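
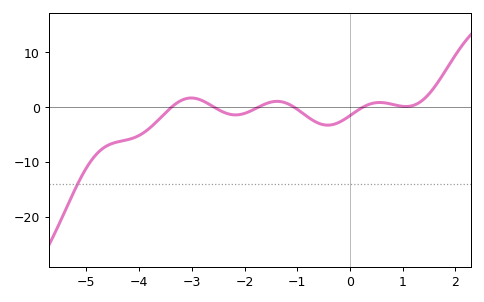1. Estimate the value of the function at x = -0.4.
-3.32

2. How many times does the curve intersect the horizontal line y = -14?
1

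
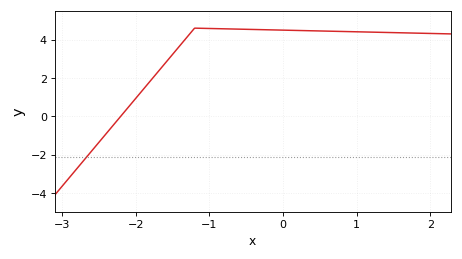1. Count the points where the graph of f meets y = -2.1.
1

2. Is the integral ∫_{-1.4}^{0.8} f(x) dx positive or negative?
positive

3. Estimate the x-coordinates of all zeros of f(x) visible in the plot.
-2.2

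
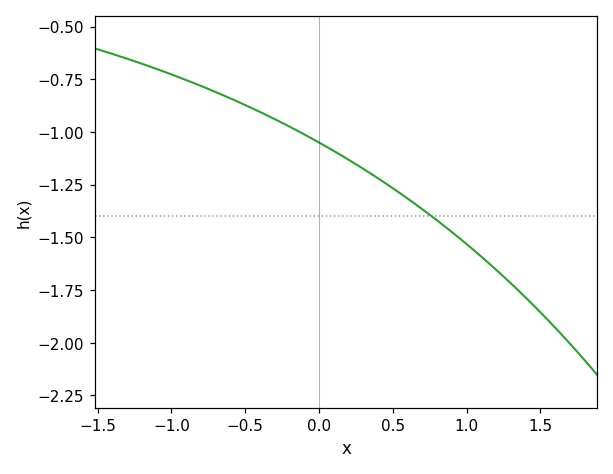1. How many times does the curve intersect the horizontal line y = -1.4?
1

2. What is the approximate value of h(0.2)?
-1.13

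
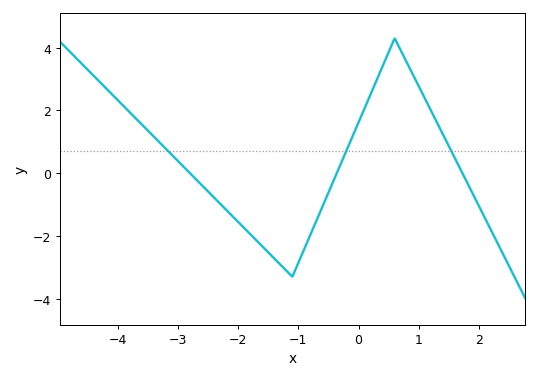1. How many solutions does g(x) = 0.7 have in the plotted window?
3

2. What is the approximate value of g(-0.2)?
0.724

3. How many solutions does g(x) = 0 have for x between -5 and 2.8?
3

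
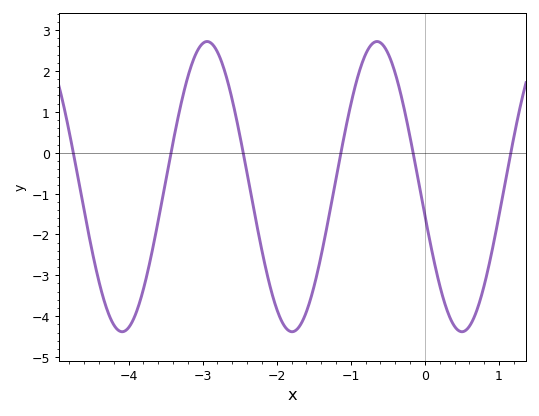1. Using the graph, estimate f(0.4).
-4.2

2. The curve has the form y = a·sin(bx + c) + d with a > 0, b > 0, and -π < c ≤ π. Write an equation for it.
y = 3.55sin(2.7x - 2.9) - 0.83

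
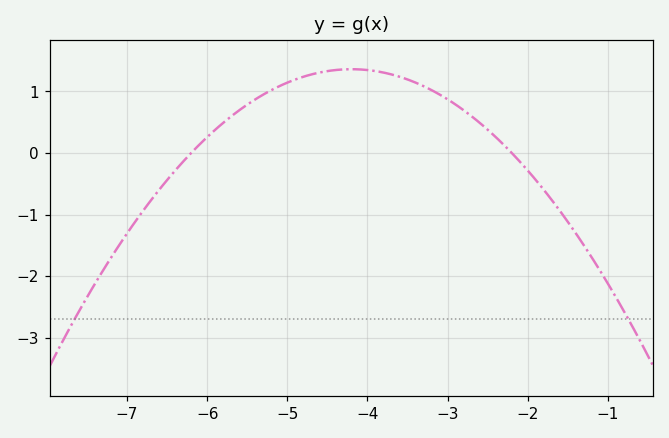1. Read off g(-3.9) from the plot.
1.3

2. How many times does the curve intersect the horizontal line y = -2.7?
2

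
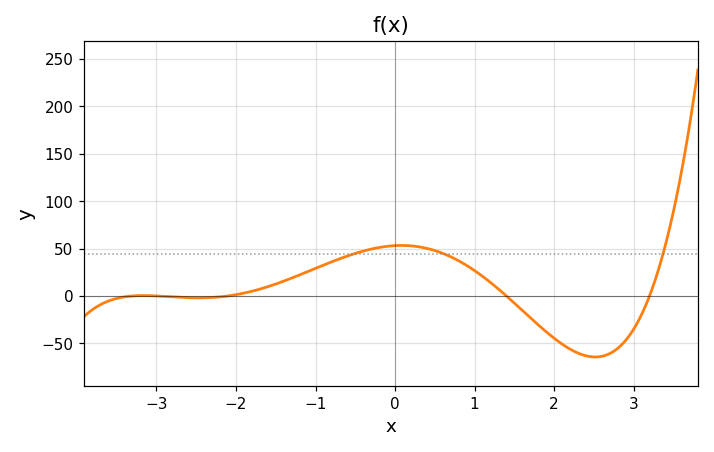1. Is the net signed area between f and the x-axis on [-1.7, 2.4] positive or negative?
positive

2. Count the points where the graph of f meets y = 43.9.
3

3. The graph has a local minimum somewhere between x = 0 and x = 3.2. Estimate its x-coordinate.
2.6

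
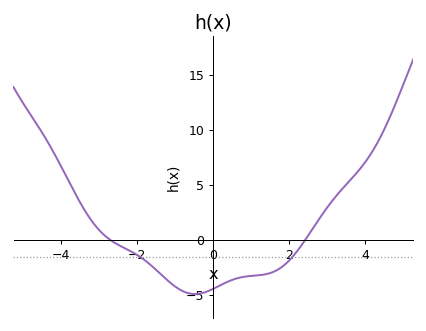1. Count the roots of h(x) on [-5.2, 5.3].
2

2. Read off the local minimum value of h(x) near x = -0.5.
-5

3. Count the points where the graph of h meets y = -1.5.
2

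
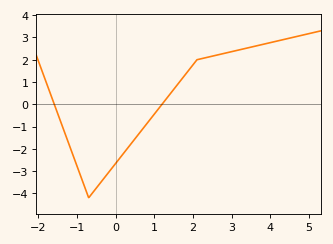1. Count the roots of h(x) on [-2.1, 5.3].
2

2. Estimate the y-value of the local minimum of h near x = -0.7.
-4.2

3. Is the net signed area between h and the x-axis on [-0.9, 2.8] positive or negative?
negative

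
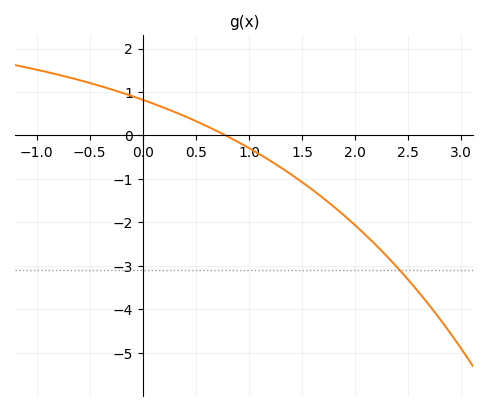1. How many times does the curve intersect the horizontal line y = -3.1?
1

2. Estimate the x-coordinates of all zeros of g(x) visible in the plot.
0.8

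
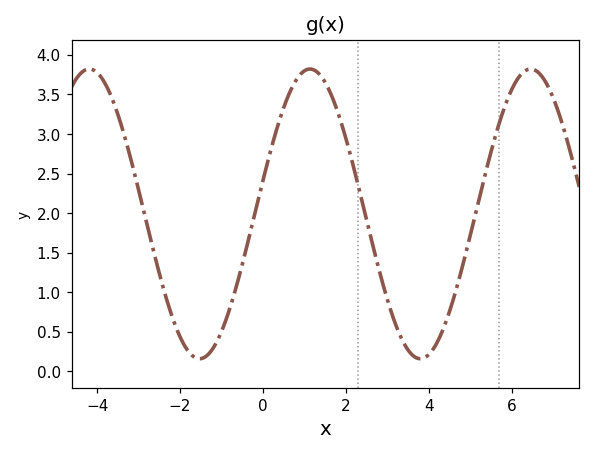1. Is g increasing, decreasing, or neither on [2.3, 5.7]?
neither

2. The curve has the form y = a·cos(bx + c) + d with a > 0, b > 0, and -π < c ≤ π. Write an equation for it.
y = 1.83cos(1.18x - 1.34) + 1.99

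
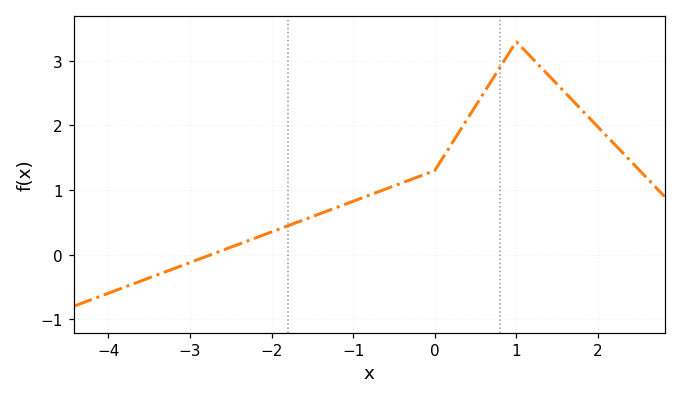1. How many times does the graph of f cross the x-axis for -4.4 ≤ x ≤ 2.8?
1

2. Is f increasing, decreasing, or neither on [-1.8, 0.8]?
increasing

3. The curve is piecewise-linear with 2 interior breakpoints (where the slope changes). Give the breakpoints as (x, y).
(0, 1.3); (1, 3.3)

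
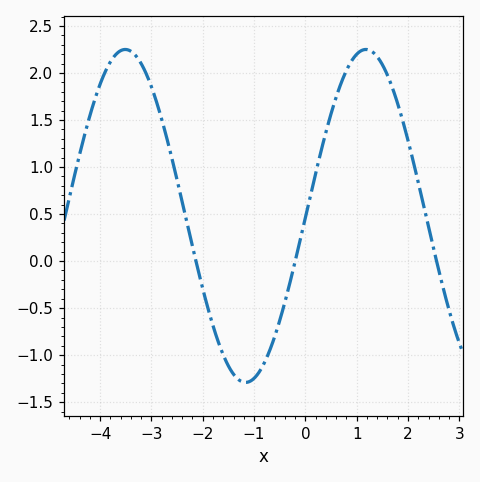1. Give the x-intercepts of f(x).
-2.2, -0.2, 2.6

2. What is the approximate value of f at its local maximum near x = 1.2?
2.25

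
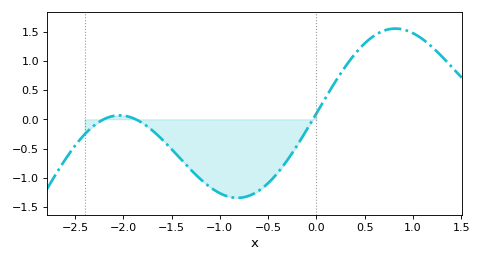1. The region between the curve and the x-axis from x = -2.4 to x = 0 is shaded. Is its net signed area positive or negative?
negative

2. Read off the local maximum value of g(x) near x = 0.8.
1.55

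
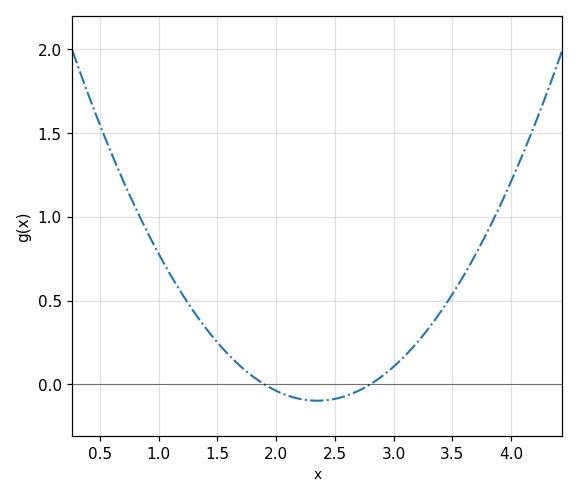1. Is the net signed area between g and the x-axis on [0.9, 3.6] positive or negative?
positive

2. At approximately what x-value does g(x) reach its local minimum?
2.4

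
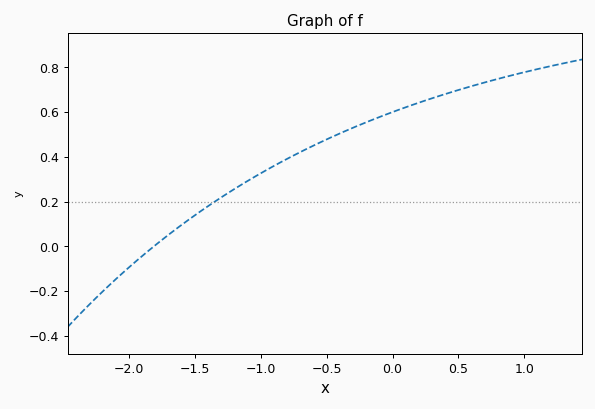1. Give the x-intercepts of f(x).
-1.81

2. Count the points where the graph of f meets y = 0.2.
1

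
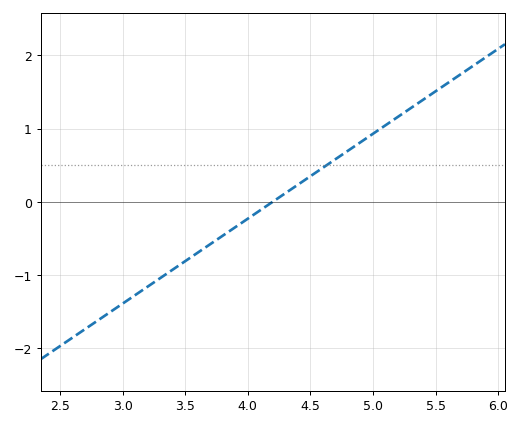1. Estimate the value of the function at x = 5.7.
1.74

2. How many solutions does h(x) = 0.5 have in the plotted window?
1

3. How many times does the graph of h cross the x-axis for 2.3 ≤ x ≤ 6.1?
1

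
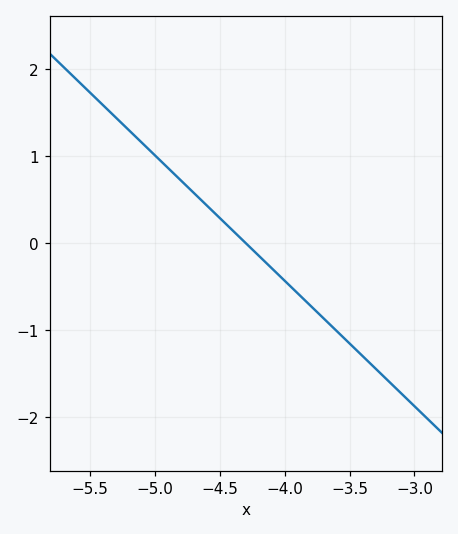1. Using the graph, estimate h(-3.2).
-1.6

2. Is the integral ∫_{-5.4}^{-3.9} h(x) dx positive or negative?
positive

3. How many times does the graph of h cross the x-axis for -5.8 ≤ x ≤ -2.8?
1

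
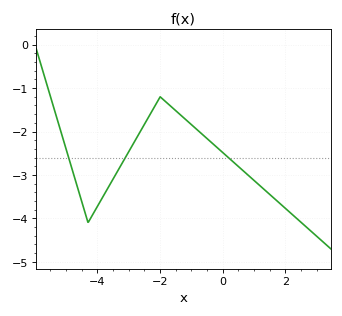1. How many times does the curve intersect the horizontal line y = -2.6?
3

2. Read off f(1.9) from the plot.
-3.71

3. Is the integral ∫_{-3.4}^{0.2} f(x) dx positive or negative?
negative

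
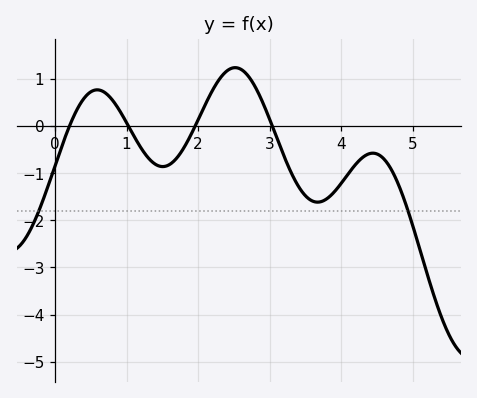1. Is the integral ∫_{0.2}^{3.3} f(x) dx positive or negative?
positive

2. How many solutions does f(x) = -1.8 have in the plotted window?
2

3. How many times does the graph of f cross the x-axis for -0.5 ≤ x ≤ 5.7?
4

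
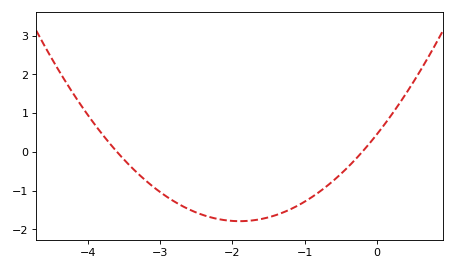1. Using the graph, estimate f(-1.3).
-1.6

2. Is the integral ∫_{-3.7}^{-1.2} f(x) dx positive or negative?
negative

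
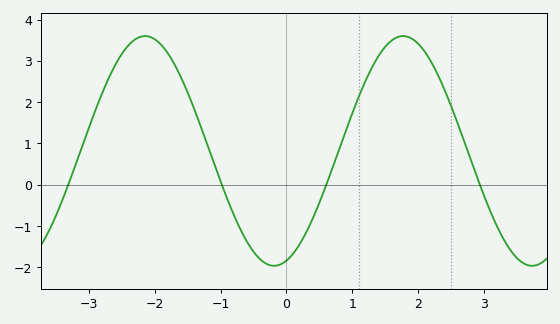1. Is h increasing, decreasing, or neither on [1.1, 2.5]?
neither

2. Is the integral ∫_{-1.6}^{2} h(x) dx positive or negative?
positive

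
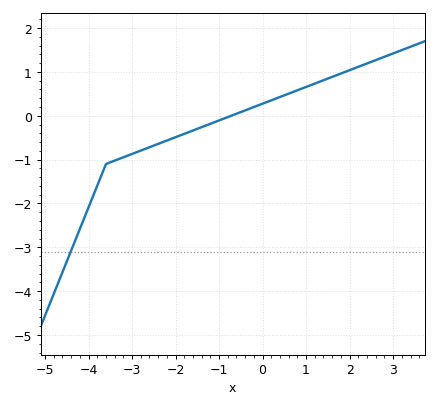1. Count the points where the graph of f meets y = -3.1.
1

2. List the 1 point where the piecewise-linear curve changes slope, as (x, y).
(-3.6, -1.1)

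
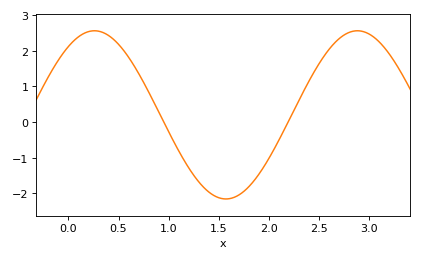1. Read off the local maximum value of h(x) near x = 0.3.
2.6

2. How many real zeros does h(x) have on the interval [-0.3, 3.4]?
2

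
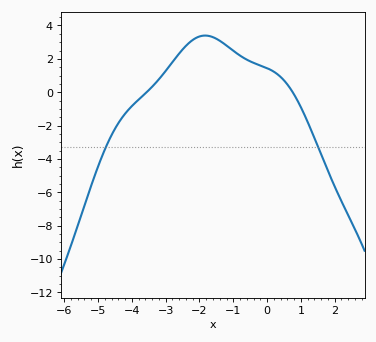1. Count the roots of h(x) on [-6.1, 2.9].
2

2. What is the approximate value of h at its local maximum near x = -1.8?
3.4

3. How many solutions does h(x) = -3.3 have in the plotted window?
2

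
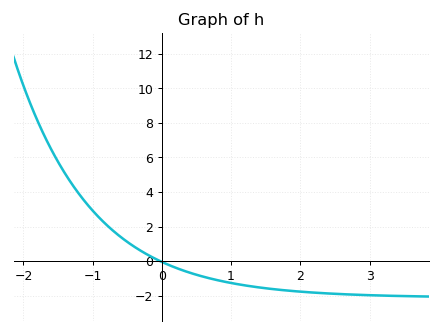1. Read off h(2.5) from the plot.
-1.8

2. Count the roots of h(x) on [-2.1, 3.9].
1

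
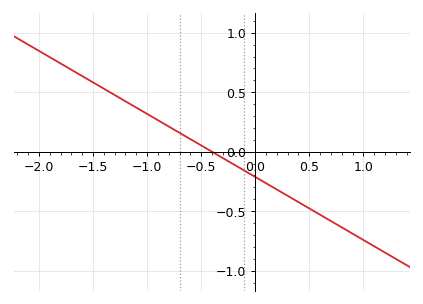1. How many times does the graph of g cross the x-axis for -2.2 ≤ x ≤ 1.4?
1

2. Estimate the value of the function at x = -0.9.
0.265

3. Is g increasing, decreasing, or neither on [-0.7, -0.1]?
decreasing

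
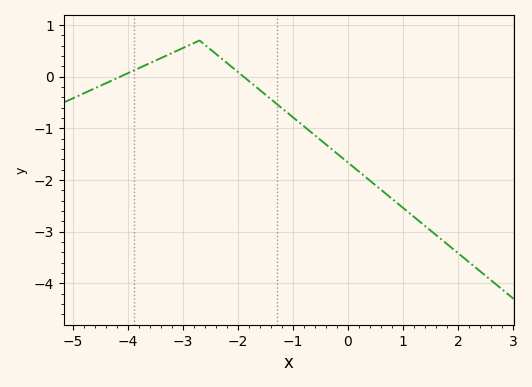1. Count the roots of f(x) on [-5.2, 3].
2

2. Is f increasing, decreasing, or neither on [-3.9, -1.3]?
neither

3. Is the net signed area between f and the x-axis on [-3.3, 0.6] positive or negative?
negative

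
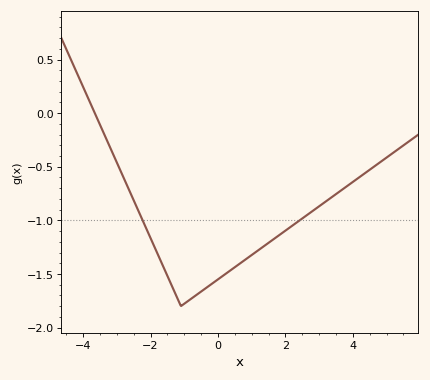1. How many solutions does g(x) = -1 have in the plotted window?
2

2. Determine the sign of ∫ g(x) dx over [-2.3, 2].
negative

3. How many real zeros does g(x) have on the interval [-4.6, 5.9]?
1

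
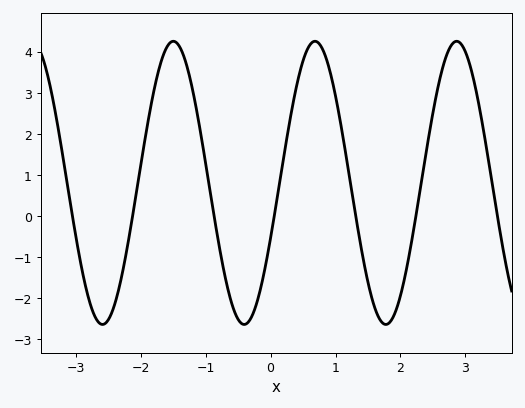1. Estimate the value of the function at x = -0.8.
-0.7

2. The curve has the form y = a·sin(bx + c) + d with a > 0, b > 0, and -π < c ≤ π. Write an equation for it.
y = 3.45sin(2.9x - 0.4) + 0.81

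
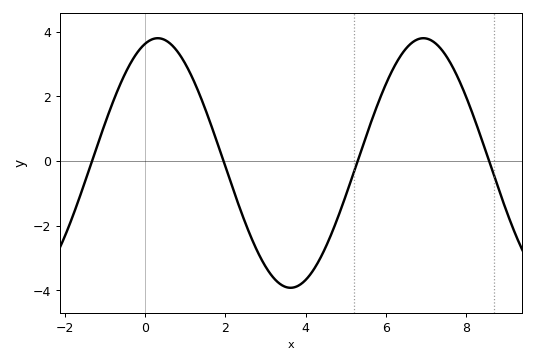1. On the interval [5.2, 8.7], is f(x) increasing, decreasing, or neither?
neither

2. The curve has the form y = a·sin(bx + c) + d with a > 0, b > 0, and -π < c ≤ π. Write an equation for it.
y = 3.86sin(0.95x + 1.3) - 0.06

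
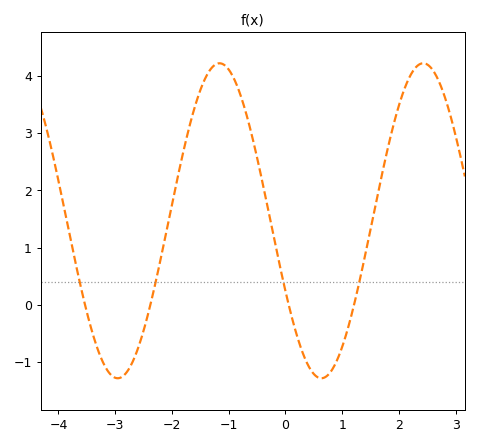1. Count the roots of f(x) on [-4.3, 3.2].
4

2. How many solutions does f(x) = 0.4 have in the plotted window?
4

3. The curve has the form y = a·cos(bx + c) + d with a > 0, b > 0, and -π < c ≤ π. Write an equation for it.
y = 2.75cos(1.8x + 2) + 1.47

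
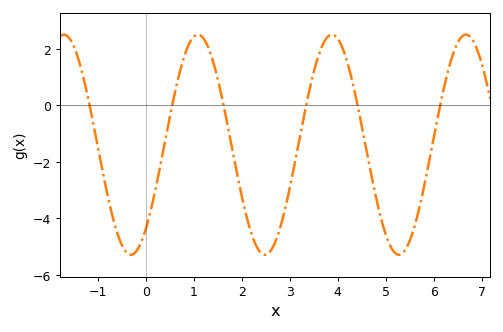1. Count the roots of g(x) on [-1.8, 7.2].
6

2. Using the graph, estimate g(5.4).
-5.2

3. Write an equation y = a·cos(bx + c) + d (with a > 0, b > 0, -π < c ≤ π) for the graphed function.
y = 3.9cos(2.2x - 2.4) - 1.39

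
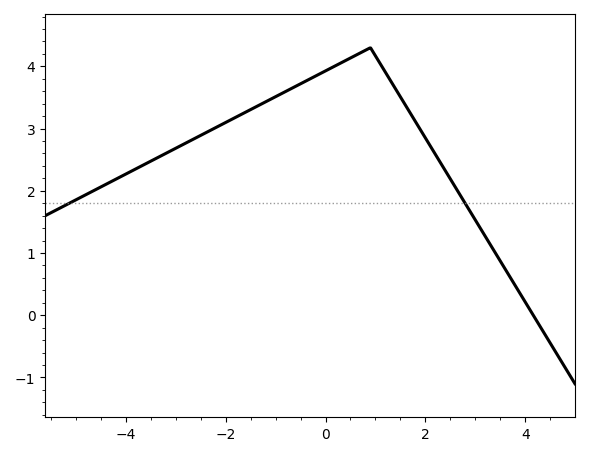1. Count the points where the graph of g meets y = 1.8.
2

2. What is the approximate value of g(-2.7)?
2.81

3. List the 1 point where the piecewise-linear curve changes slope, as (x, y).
(0.9, 4.3)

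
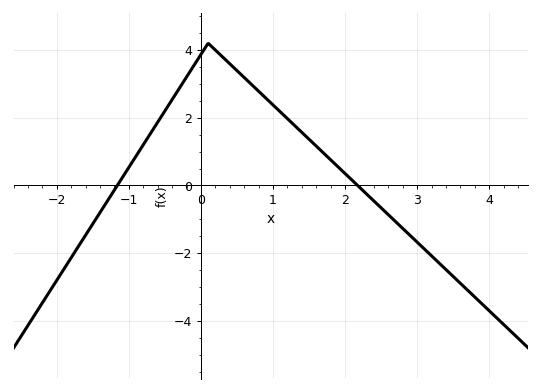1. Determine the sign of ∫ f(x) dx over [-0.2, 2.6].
positive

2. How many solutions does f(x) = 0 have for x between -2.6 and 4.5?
2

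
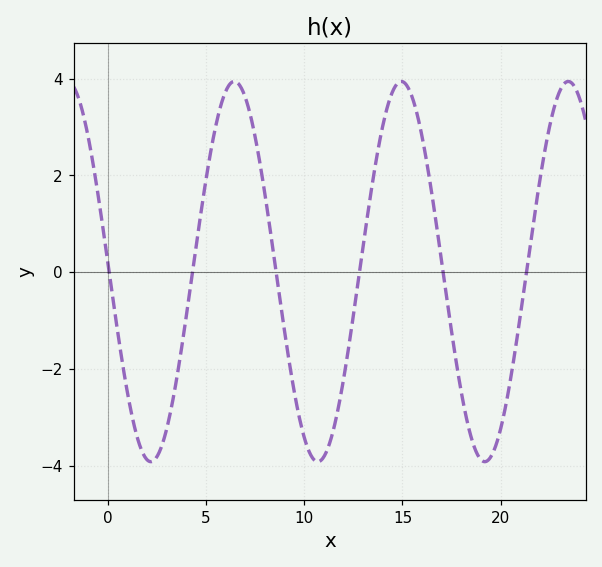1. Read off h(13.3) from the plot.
1.39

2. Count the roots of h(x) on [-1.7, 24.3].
6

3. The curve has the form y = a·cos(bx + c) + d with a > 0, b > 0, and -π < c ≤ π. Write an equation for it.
y = 3.93cos(0.74x + 1.51) + 0.01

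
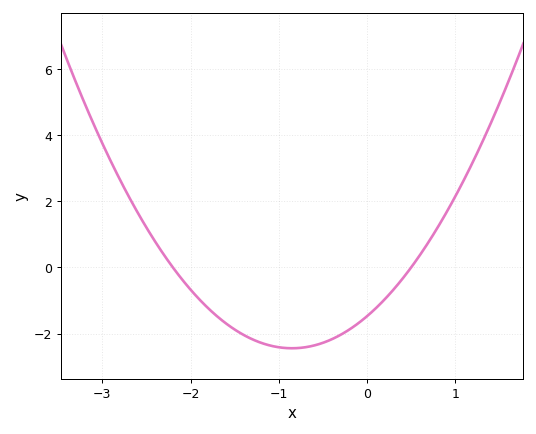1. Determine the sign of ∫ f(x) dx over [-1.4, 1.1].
negative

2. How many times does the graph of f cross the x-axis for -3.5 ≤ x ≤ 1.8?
2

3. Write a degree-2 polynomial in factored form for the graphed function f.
y = 1.34(x + 2.2)(x - 0.5)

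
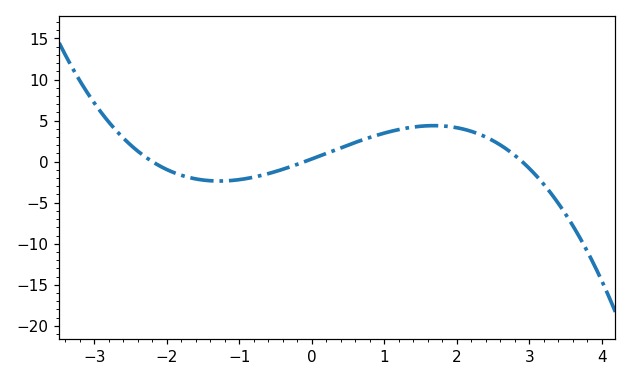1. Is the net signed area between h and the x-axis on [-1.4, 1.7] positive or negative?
positive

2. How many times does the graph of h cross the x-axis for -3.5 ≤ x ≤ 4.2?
3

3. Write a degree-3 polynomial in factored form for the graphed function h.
y = -0.52(x + 2.2)(x + 0.1)(x - 2.9)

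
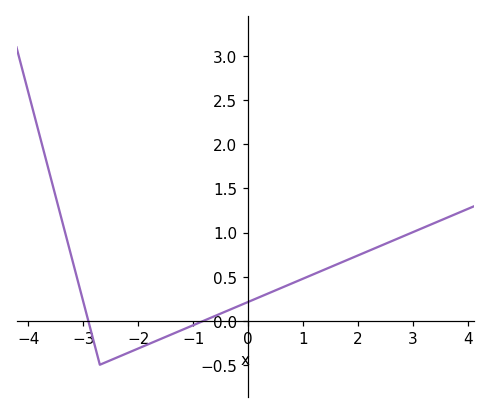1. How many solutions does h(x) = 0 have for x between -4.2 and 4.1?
2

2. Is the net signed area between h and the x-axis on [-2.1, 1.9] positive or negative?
positive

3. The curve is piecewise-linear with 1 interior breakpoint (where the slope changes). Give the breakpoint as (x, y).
(-2.7, -0.5)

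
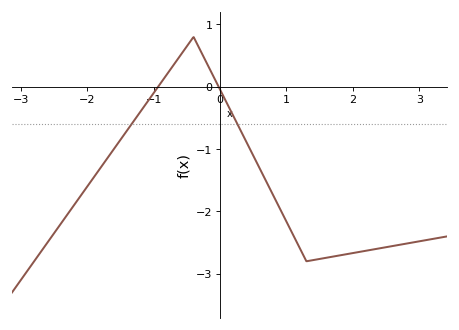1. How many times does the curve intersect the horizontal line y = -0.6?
2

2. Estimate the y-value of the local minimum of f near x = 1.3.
-2.8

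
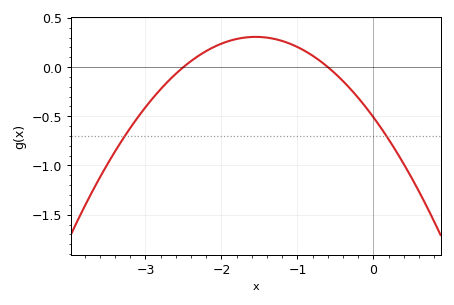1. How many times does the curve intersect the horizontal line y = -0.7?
2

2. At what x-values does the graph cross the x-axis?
-2.5, -0.6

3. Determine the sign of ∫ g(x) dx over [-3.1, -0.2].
positive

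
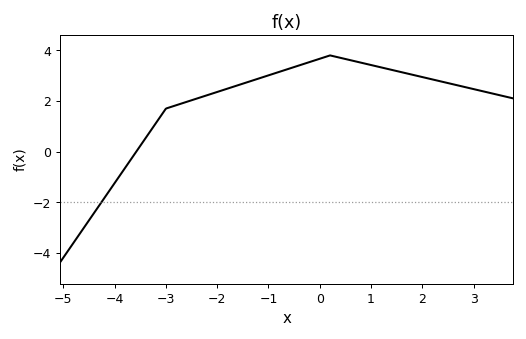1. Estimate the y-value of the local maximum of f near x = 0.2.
3.8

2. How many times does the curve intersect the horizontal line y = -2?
1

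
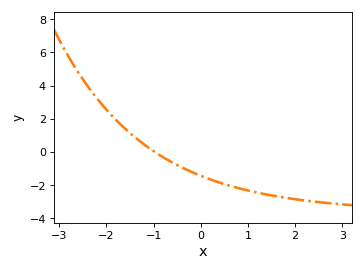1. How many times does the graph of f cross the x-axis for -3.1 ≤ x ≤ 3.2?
1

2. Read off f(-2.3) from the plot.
3.59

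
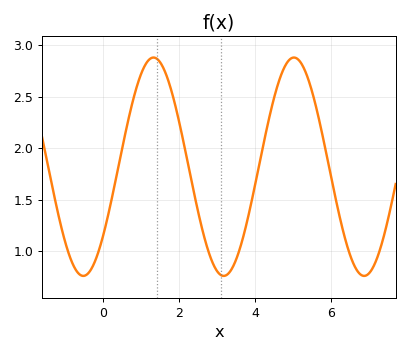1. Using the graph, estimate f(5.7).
2.24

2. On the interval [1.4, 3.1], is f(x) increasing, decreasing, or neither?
decreasing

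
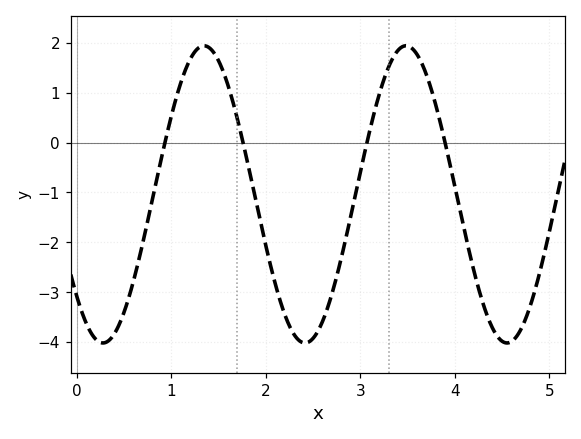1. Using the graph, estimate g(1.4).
1.9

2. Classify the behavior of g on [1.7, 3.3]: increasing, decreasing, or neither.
neither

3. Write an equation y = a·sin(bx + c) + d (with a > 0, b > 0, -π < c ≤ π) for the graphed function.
y = 2.98sin(2.9x - 2.4) - 1.04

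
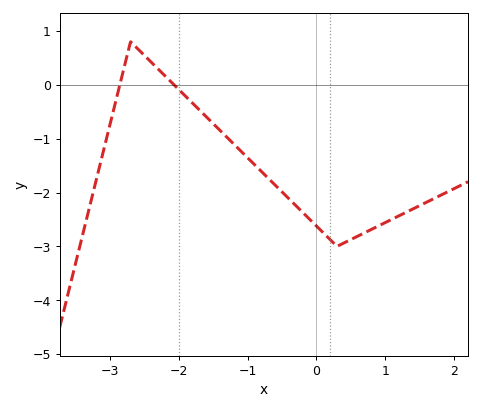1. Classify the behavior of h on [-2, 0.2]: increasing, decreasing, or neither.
decreasing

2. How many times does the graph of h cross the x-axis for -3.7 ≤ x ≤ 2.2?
2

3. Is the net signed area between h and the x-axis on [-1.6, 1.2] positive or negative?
negative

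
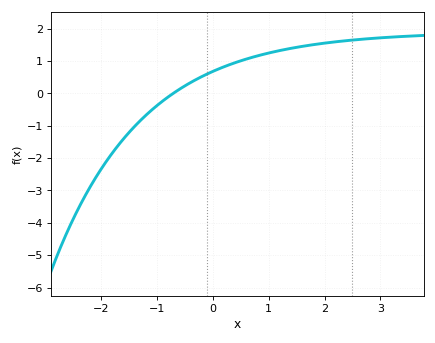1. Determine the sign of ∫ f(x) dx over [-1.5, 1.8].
positive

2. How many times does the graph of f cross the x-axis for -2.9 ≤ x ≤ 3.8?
1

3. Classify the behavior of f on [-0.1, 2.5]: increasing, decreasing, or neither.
increasing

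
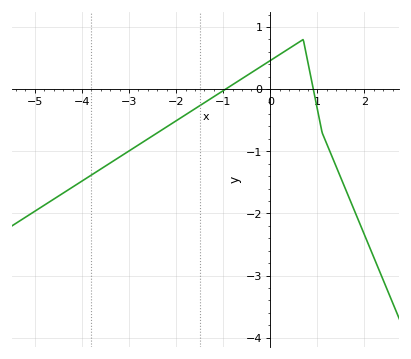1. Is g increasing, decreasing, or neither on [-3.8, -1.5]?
increasing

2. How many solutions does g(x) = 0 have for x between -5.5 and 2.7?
2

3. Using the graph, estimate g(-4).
-1.48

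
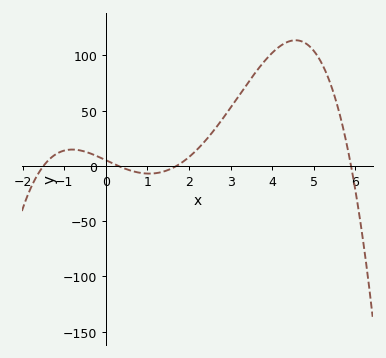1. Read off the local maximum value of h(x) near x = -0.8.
15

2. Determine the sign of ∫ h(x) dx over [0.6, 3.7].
positive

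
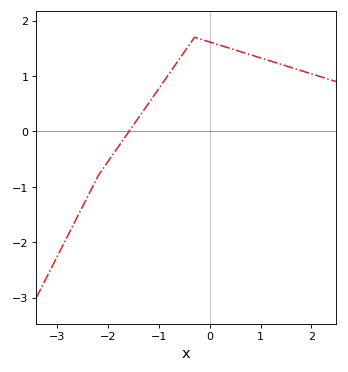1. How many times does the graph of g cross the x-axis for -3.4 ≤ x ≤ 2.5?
1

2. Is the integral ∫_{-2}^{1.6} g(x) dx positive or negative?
positive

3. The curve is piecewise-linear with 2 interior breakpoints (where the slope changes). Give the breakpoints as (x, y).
(-2.2, -0.8); (-0.3, 1.7)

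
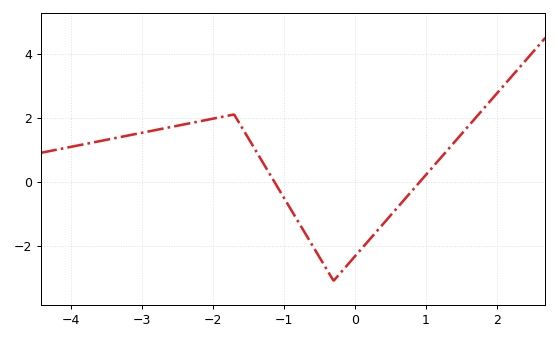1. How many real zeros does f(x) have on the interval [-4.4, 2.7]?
2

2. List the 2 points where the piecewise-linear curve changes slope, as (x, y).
(-1.7, 2.1); (-0.3, -3.1)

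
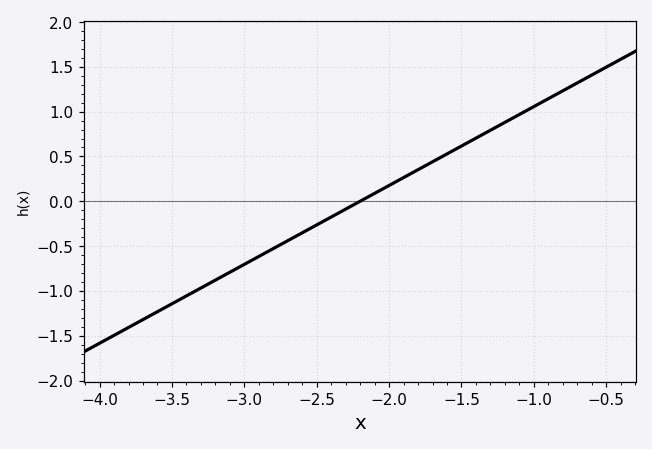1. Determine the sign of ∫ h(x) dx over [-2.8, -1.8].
negative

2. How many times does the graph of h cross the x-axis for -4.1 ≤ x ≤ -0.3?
1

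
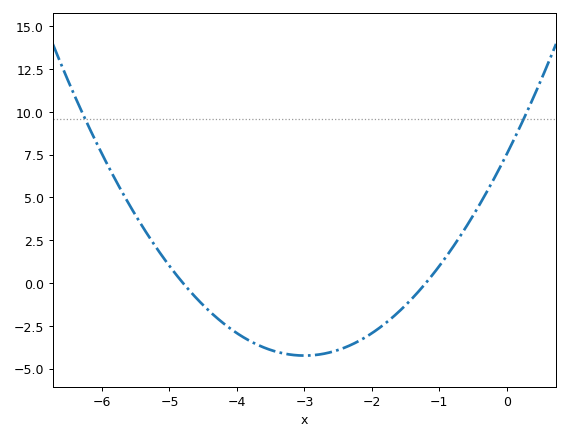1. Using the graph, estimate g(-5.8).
6.03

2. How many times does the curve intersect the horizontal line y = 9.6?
2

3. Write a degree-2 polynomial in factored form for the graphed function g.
y = 1.31(x + 4.8)(x + 1.2)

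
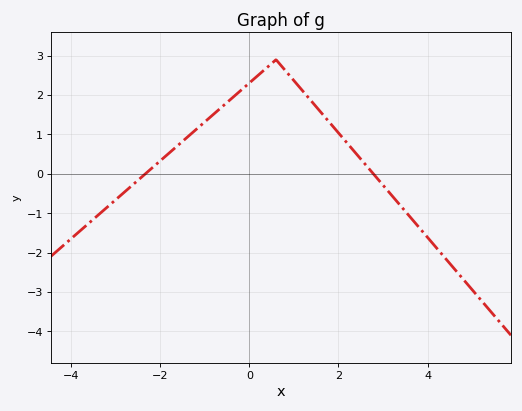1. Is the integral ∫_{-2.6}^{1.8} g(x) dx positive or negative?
positive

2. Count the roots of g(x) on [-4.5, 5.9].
2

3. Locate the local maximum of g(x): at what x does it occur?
0.6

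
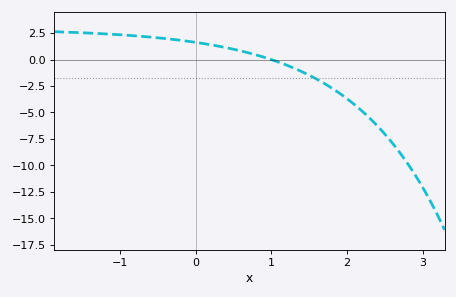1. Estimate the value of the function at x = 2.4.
-6.5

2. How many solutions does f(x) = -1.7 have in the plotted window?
1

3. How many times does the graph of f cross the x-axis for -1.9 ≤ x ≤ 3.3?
1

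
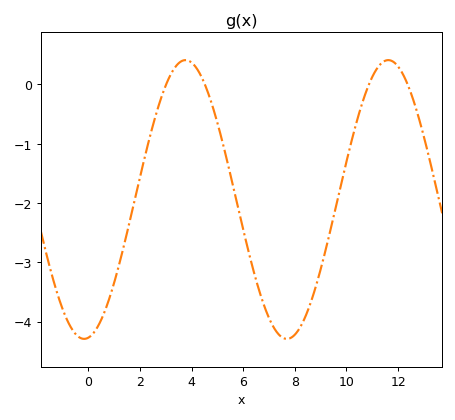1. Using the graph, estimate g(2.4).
-0.858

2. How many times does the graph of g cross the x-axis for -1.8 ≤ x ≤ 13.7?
4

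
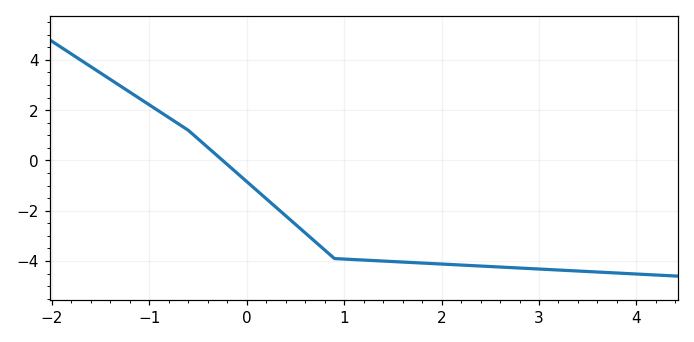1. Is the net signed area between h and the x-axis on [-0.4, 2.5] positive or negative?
negative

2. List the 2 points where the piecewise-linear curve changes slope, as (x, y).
(-0.6, 1.2); (0.9, -3.9)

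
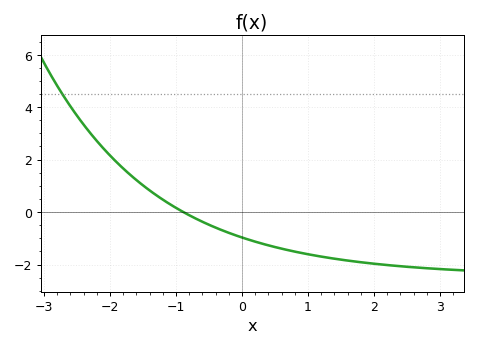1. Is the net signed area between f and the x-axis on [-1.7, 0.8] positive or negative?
negative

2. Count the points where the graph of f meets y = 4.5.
1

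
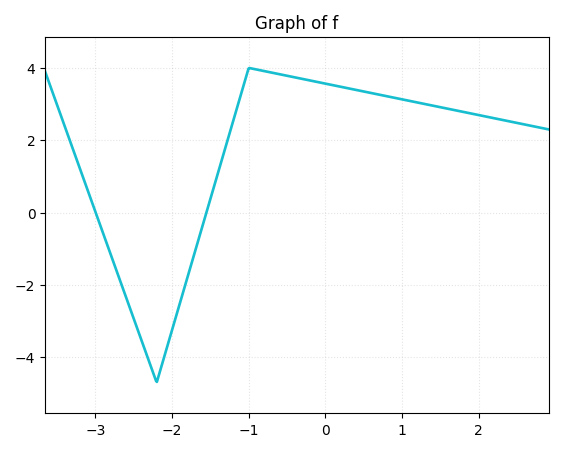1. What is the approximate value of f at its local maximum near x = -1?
4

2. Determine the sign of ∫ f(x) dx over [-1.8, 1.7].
positive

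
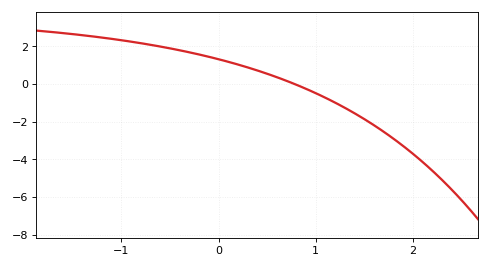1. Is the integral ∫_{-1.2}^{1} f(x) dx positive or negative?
positive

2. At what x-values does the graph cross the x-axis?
0.78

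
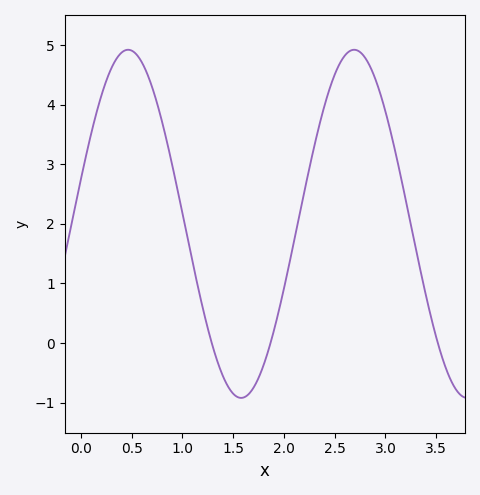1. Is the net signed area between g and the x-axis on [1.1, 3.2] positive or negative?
positive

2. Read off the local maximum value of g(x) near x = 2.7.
4.9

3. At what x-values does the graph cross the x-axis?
1.3, 1.9, 3.5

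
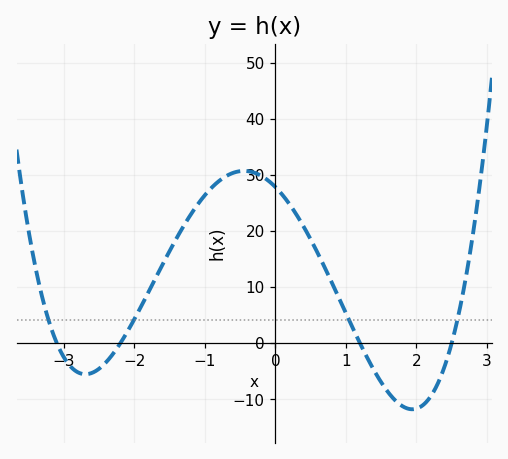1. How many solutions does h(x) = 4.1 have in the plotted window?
4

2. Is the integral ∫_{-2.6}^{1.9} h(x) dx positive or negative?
positive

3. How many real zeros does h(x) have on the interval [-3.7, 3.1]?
4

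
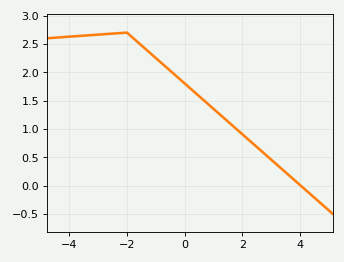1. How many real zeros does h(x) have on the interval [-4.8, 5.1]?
1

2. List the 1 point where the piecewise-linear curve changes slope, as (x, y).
(-2, 2.7)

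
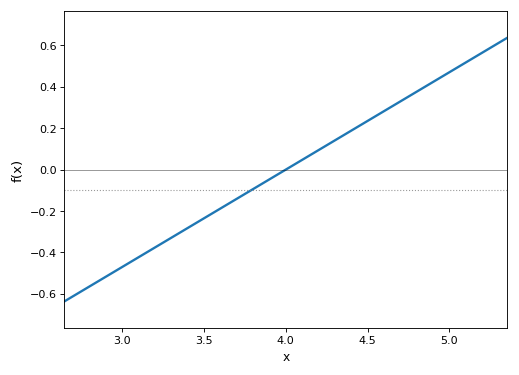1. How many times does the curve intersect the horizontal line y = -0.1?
1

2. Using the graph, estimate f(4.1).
0.047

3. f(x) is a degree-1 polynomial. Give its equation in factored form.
y = 0.47(x - 4)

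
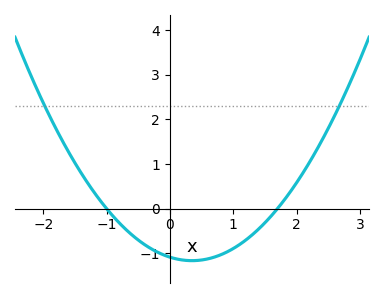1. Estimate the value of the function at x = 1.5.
-0.32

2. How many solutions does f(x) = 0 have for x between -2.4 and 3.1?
2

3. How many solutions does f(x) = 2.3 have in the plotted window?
2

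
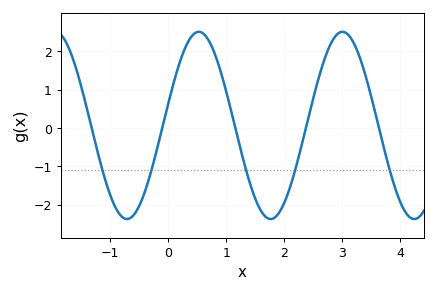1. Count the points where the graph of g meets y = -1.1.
5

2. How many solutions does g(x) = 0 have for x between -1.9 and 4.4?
5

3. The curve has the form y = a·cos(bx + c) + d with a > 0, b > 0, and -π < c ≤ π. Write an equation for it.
y = 2.44cos(2.5x - 1.3) + 0.07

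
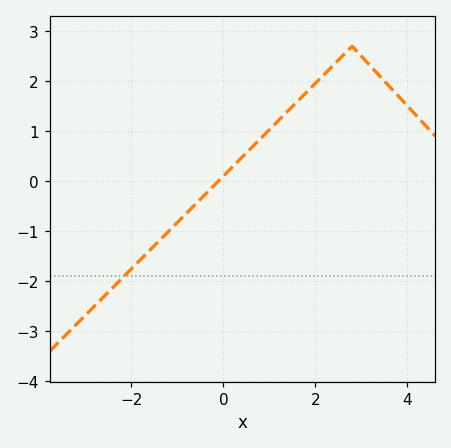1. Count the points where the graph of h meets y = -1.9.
1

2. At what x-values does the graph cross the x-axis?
-0.2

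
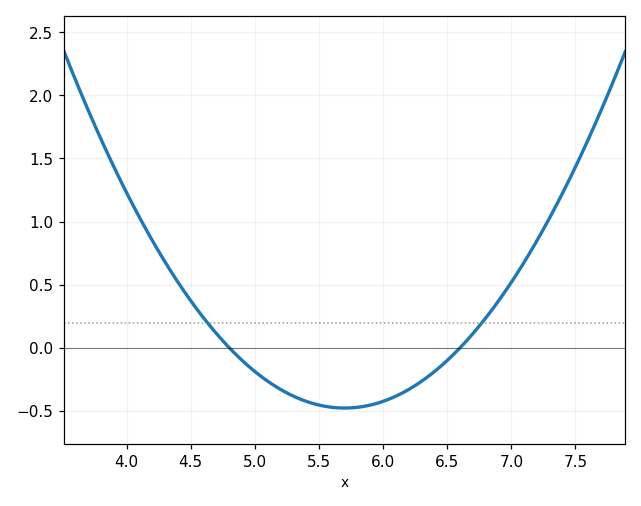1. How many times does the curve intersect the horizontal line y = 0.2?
2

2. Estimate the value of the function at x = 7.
0.5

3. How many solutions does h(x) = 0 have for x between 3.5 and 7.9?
2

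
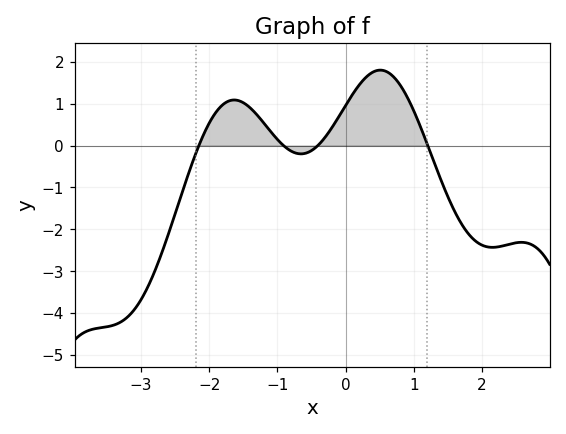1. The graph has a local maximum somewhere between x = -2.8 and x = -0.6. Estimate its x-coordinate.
-1.6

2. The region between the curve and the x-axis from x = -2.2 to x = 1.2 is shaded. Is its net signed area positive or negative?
positive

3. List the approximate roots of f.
-2.2, -0.9, -0.4, 1.2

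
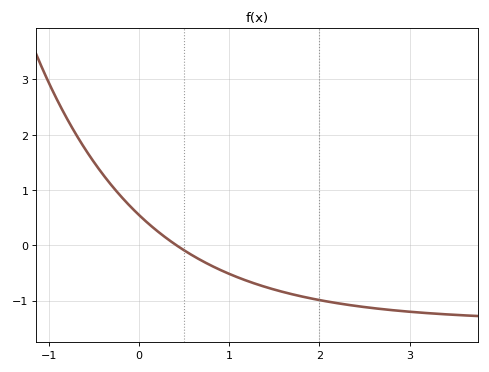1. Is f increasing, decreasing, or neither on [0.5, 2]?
decreasing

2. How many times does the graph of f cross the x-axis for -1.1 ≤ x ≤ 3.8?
1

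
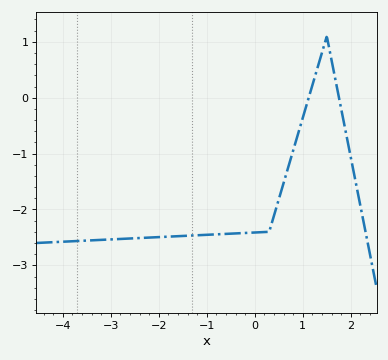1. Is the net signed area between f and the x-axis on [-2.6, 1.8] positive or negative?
negative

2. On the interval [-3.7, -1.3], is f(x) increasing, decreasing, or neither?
increasing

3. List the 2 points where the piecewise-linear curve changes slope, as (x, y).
(0.3, -2.4); (1.5, 1.1)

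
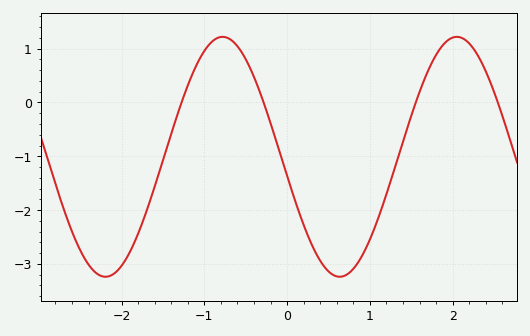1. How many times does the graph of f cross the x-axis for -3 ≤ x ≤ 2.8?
4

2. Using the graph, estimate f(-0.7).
1.2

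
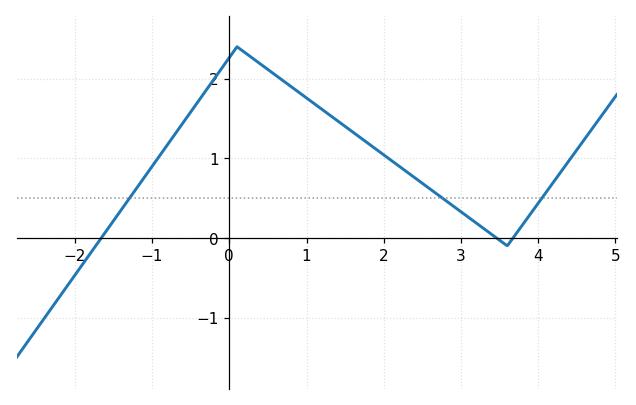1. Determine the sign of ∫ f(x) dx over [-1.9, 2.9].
positive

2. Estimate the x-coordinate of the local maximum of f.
0.2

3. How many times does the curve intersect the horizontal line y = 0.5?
3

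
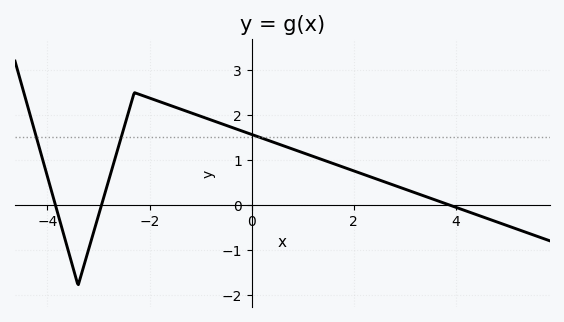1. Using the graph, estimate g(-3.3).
-1.4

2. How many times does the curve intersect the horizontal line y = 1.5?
3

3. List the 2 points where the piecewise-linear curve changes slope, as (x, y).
(-3.4, -1.8); (-2.3, 2.5)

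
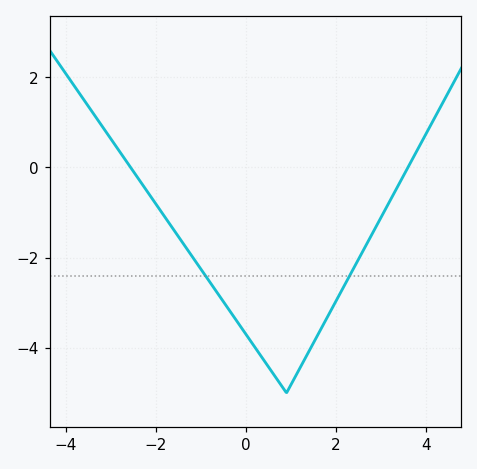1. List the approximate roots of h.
-2.56, 3.6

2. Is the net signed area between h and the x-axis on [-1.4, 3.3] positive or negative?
negative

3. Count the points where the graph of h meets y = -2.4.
2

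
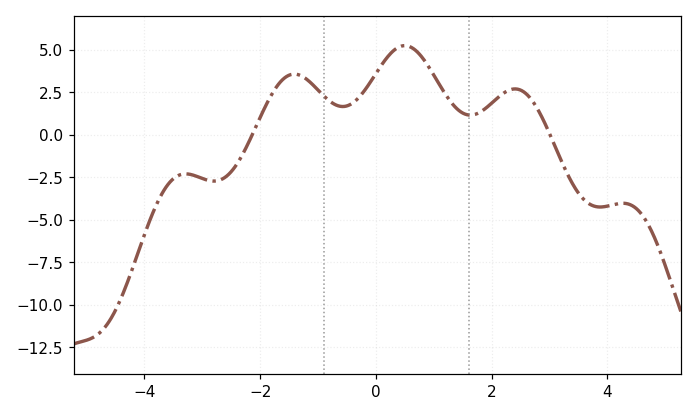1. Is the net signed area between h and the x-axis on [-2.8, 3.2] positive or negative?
positive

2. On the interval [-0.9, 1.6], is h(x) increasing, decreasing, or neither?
neither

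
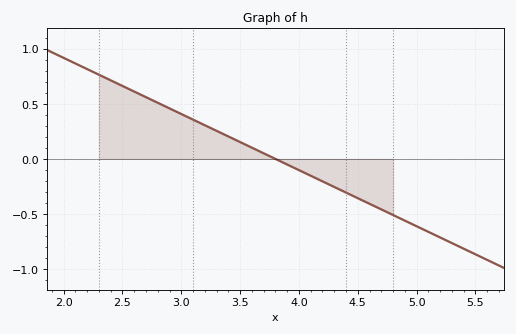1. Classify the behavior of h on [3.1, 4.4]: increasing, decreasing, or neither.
decreasing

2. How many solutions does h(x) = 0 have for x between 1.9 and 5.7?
1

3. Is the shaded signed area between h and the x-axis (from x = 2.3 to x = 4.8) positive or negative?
positive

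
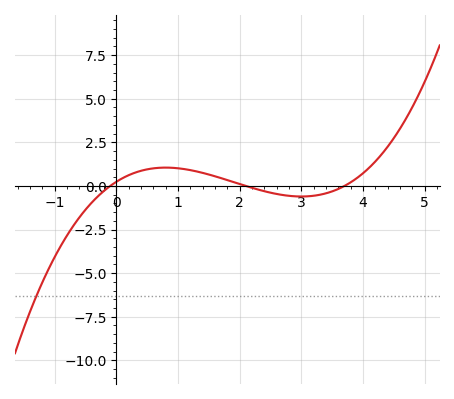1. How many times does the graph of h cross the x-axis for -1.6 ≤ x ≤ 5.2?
3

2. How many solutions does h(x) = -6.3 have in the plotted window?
1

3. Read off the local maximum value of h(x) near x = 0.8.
1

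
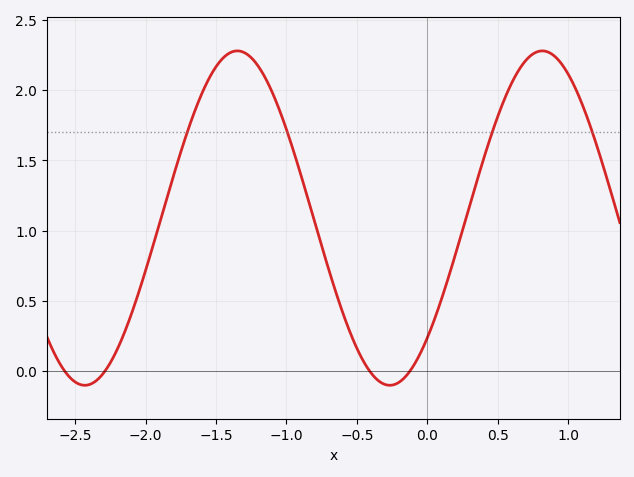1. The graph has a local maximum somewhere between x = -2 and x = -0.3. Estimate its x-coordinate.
-1.3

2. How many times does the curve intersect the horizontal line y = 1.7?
4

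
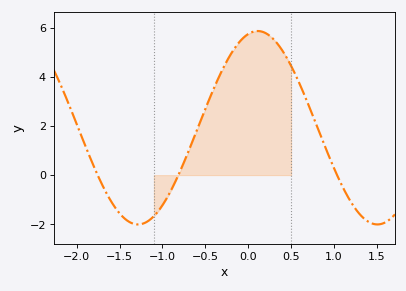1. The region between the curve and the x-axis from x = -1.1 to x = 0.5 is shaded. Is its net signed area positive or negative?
positive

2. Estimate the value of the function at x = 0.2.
5.79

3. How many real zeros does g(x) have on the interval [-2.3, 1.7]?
3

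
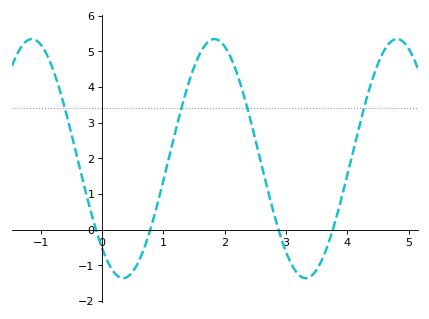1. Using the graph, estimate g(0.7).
-0.449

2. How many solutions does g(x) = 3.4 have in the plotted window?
4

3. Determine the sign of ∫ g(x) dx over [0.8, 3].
positive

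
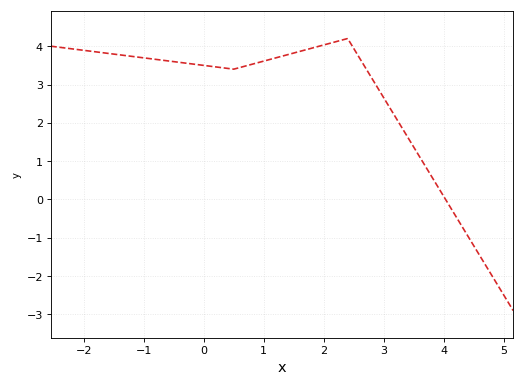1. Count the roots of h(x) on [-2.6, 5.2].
1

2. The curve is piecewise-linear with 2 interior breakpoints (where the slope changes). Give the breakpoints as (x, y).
(0.5, 3.4); (2.4, 4.2)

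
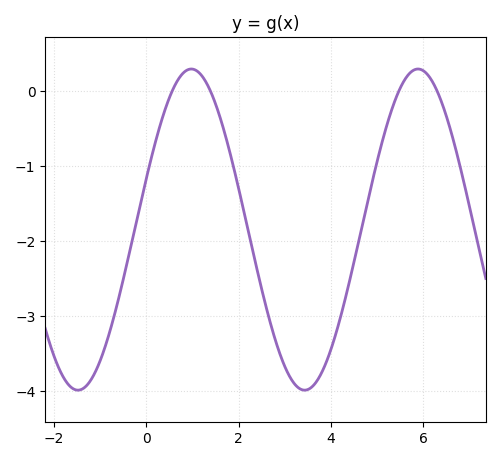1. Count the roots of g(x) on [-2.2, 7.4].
4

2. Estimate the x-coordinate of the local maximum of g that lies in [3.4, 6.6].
5.88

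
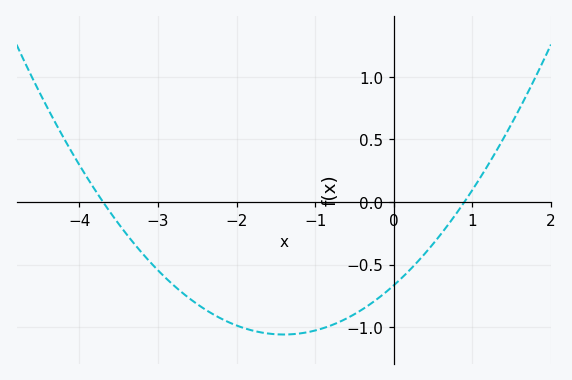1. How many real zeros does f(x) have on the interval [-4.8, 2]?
2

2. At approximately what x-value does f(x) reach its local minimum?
-1.4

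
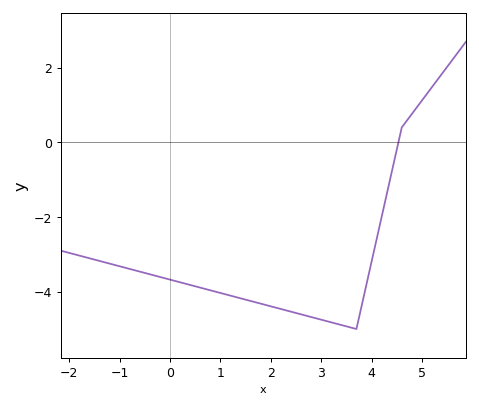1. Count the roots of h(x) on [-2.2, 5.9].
1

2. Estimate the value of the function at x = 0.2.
-3.8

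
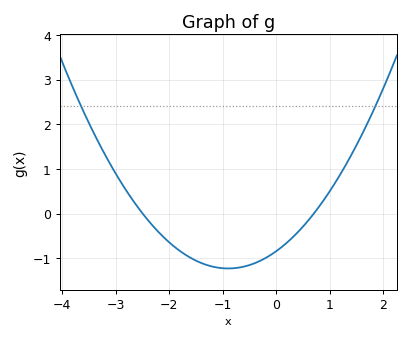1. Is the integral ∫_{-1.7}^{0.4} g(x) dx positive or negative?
negative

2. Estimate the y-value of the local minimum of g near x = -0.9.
-1.23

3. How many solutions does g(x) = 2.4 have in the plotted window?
2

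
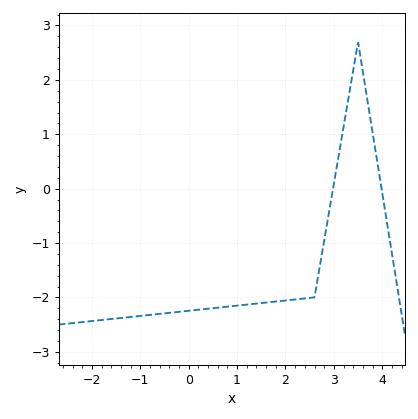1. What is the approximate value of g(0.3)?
-2.22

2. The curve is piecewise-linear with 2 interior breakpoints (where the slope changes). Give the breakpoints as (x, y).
(2.6, -2); (3.5, 2.7)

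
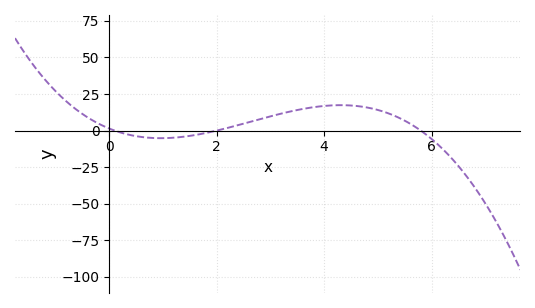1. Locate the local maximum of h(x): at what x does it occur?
4.4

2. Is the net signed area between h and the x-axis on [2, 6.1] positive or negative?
positive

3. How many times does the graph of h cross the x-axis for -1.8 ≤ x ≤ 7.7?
3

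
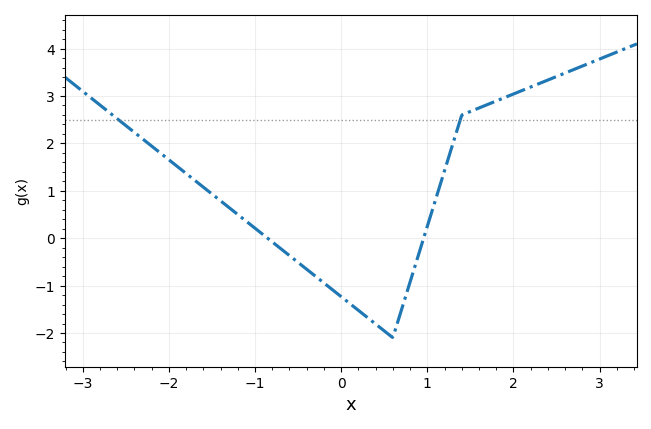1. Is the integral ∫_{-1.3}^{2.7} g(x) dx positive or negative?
positive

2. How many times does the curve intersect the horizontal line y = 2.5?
2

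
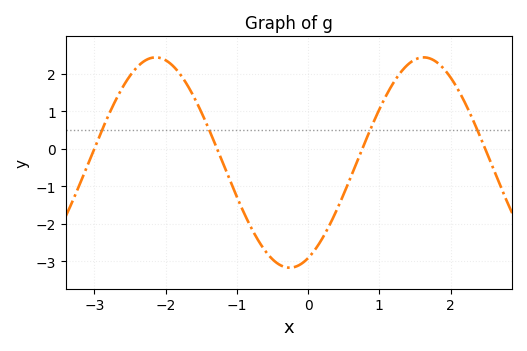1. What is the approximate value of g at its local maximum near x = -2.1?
2.43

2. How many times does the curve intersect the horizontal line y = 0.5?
4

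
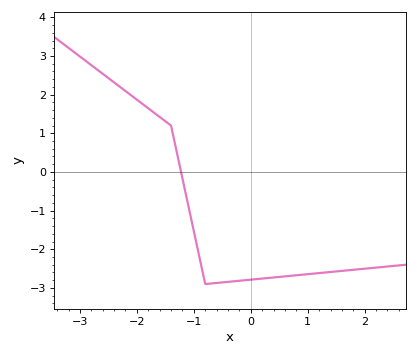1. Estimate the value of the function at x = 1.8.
-2.5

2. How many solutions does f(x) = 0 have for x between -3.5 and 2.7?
1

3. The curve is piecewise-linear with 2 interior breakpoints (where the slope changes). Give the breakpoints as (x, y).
(-1.4, 1.2); (-0.8, -2.9)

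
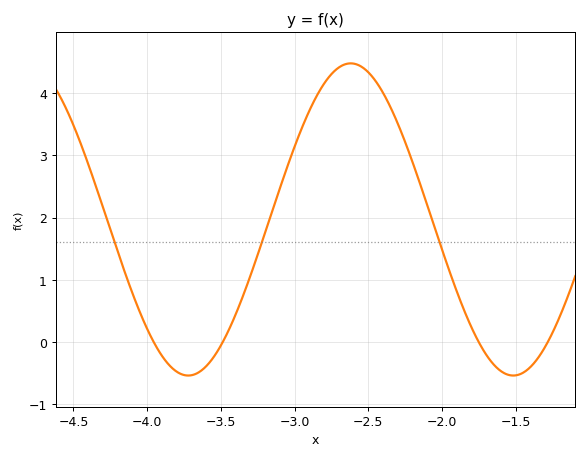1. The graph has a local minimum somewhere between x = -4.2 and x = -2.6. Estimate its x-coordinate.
-3.7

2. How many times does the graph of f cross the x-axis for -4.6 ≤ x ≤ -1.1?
4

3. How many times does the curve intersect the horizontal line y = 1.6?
3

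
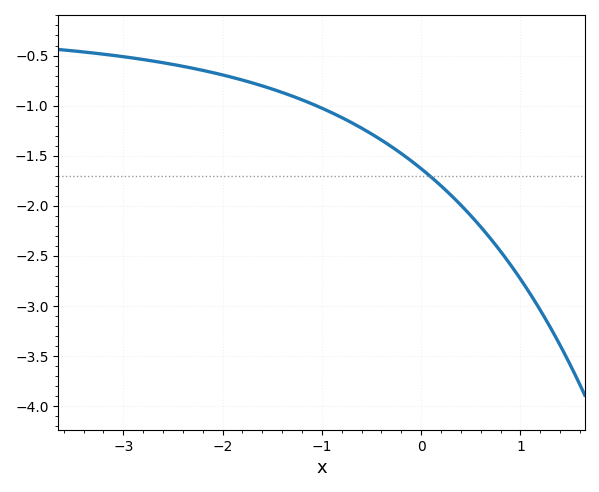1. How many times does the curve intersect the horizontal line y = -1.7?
1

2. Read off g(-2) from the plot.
-0.694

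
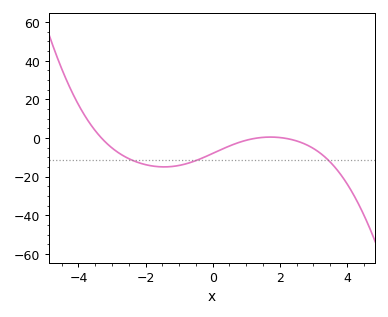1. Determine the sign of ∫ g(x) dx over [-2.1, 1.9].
negative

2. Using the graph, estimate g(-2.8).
-8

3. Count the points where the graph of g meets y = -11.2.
3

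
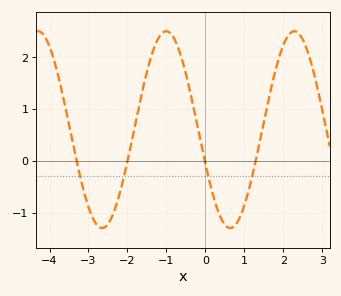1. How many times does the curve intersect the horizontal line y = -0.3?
4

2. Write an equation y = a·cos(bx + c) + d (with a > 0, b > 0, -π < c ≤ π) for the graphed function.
y = 1.9cos(1.91x + 1.92) + 0.6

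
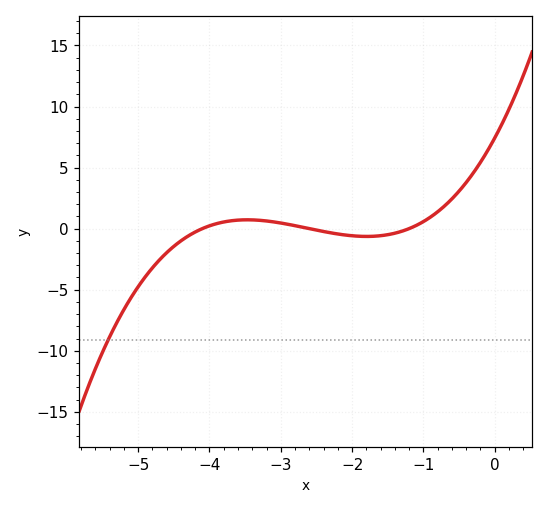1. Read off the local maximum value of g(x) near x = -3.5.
0.722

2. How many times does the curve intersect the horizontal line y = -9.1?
1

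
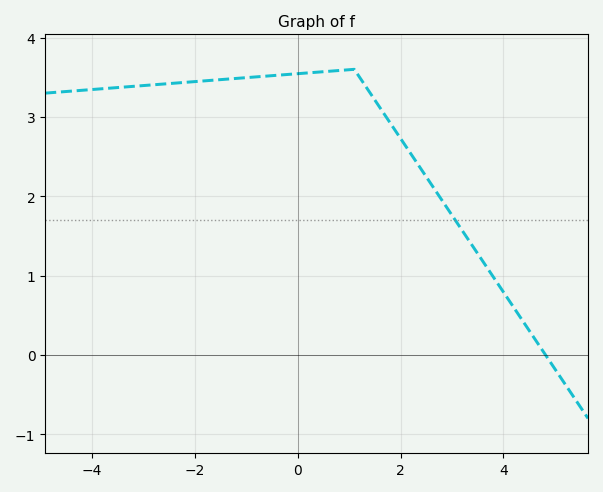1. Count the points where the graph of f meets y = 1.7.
1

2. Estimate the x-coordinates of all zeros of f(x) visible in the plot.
4.8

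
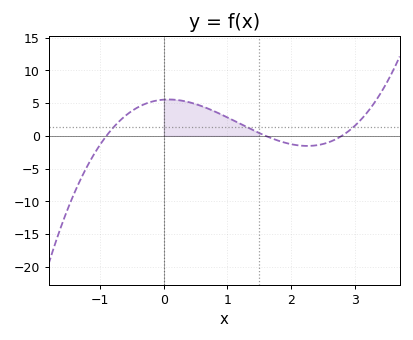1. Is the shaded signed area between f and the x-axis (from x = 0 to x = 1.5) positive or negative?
positive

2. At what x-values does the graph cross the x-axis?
-0.9, 1.6, 2.8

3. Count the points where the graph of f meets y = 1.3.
3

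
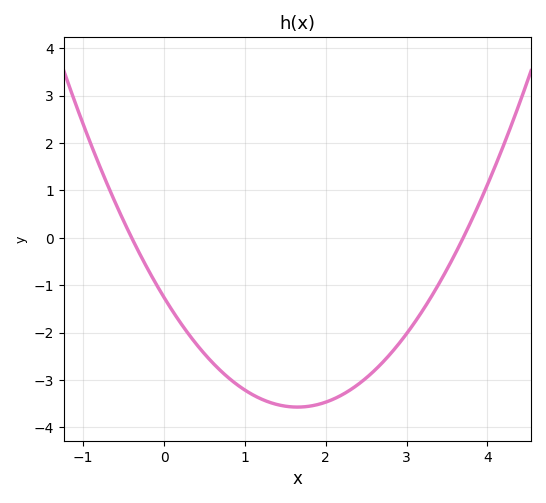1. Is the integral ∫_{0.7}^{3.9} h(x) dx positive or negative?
negative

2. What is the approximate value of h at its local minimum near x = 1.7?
-3.57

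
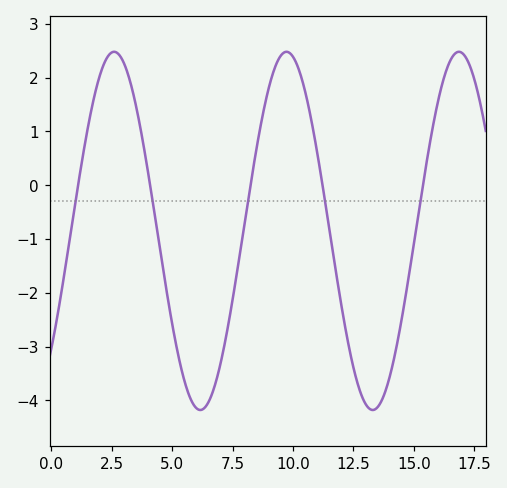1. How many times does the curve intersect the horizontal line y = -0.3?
5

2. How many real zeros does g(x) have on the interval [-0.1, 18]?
5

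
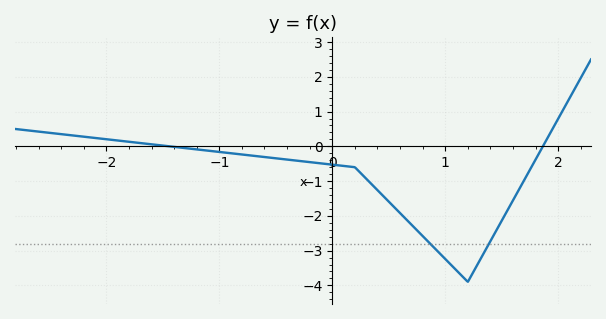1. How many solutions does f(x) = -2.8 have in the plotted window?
2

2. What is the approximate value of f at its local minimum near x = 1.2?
-3.9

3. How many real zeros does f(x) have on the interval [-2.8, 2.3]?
2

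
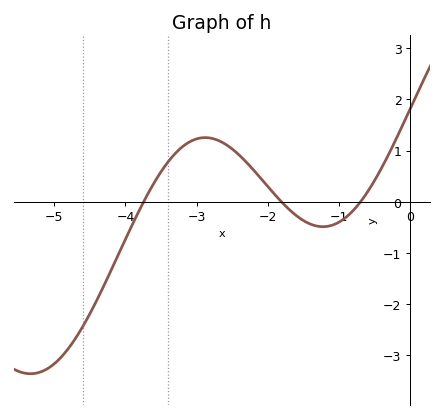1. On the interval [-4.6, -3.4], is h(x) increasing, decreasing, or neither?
increasing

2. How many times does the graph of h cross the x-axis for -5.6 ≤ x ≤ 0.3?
3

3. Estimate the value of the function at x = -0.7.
0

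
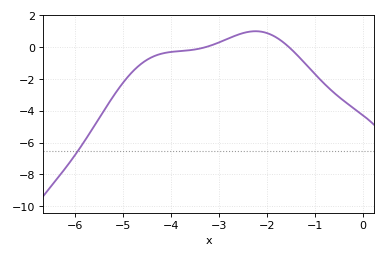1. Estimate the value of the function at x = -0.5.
-3.11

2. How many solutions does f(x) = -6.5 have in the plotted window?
1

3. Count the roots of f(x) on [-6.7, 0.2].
2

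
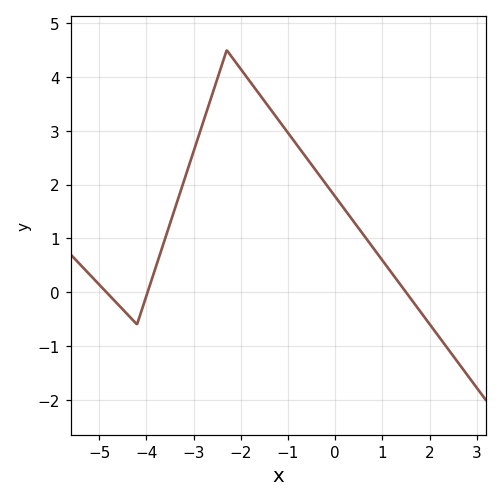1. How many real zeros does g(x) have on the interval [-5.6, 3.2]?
3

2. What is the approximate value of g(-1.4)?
3.43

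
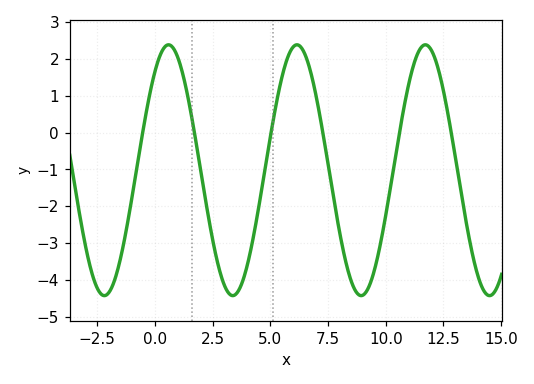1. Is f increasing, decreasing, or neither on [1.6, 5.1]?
neither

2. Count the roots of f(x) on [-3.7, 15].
6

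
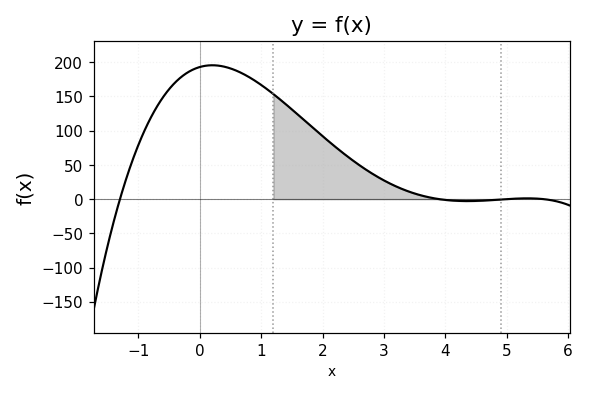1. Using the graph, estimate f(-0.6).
149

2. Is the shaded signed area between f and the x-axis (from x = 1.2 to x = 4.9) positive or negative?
positive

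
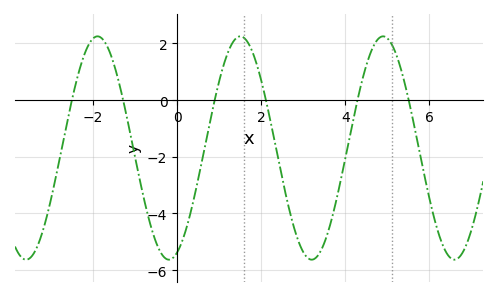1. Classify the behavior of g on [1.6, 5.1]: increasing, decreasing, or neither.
neither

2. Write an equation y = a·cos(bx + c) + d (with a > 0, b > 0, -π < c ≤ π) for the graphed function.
y = 3.94cos(1.9x - 2.8) - 1.69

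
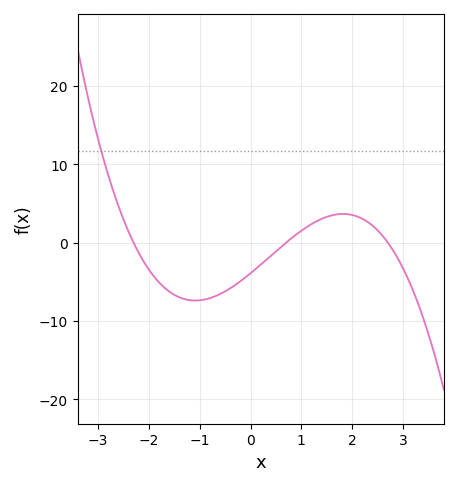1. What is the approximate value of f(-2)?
-3.43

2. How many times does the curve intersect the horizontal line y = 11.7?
1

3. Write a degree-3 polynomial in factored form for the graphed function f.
y = -0.9(x + 2.3)(x - 0.7)(x - 2.7)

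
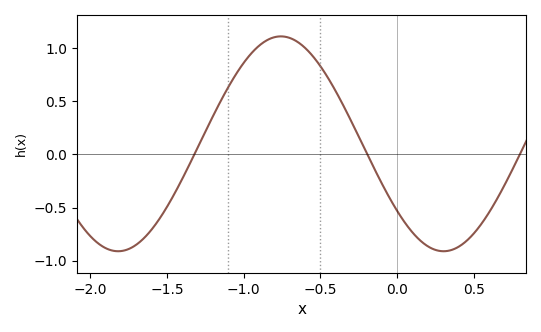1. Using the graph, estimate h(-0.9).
1.02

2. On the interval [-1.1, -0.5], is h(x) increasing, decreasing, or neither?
neither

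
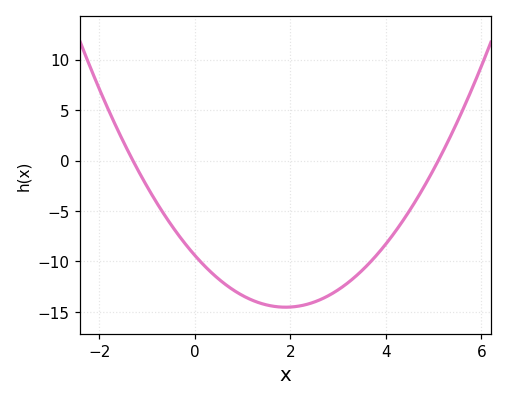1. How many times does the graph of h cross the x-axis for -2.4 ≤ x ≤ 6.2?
2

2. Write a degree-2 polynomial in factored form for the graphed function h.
y = 1.42(x + 1.3)(x - 5.1)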